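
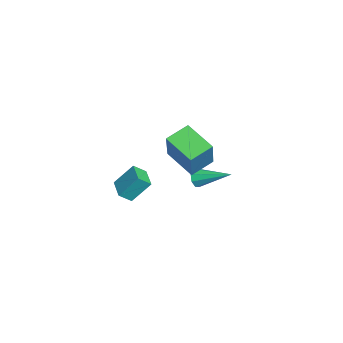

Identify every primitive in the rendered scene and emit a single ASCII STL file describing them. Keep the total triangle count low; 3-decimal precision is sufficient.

solid 
facet normal -0.389 -0.846 -0.364
outer loop
vertex -3.121 1.143 -2.567
vertex -3.36 1.454 -3.034
vertex -2.831 1.167 -2.933
endloop
endfacet
facet normal 0.761 -0.282 0.584
outer loop
vertex -3.121 1.143 -2.567
vertex -2.831 1.167 -2.933
vertex -2.58 3.146 -2.306
endloop
endfacet
facet normal -0.390 -0.846 -0.363
outer loop
vertex -2.831 1.167 -2.933
vertex -3.36 1.454 -3.034
vertex -2.852 1.359 -3.358
endloop
endfacet
facet normal 0.991 -0.096 -0.093
outer loop
vertex -2.831 1.167 -2.933
vertex -2.852 1.359 -3.358
vertex -2.58 3.146 -2.306
endloop
endfacet
facet normal -0.390 -0.846 -0.364
outer loop
vertex -2.852 1.359 -3.358
vertex -3.36 1.454 -3.034
vertex -3.17 1.607 -3.593
endloop
endfacet
facet normal 0.702 0.279 -0.655
outer loop
vertex -2.852 1.359 -3.358
vertex -3.17 1.607 -3.593
vertex -2.58 3.146 -2.306
endloop
endfacet
facet normal -0.391 -0.845 -0.364
outer loop
vertex -3.17 1.607 -3.593
vertex -3.36 1.454 -3.034
vertex -3.6 1.766 -3.501
endloop
endfacet
facet normal 0.065 0.625 -0.778
outer loop
vertex -3.17 1.607 -3.593
vertex -3.6 1.766 -3.501
vertex -2.58 3.146 -2.306
endloop
endfacet
facet normal -0.389 -0.846 -0.365
outer loop
vertex -3.6 1.766 -3.501
vertex -3.36 1.454 -3.034
vertex -3.889 1.741 -3.135
endloop
endfacet
facet normal -0.551 0.740 -0.385
outer loop
vertex -3.6 1.766 -3.501
vertex -3.889 1.741 -3.135
vertex -2.58 3.146 -2.306
endloop
endfacet
facet normal -0.390 -0.846 -0.363
outer loop
vertex -3.889 1.741 -3.135
vertex -3.36 1.454 -3.034
vertex -3.868 1.549 -2.71
endloop
endfacet
facet normal -0.780 0.555 0.289
outer loop
vertex -3.889 1.741 -3.135
vertex -3.868 1.549 -2.71
vertex -2.58 3.146 -2.306
endloop
endfacet
facet normal -0.390 -0.846 -0.364
outer loop
vertex -3.868 1.549 -2.71
vertex -3.36 1.454 -3.034
vertex -3.55 1.301 -2.475
endloop
endfacet
facet normal -0.490 0.180 0.853
outer loop
vertex -3.868 1.549 -2.71
vertex -3.55 1.301 -2.475
vertex -2.58 3.146 -2.306
endloop
endfacet
facet normal -0.390 -0.846 -0.364
outer loop
vertex -3.55 1.301 -2.475
vertex -3.36 1.454 -3.034
vertex -3.121 1.143 -2.567
endloop
endfacet
facet normal 0.148 -0.167 0.975
outer loop
vertex -3.55 1.301 -2.475
vertex -3.121 1.143 -2.567
vertex -2.58 3.146 -2.306
endloop
endfacet
facet normal -0.502 0.063 -0.862
outer loop
vertex 0.14 0.796 2.213
vertex 1.424 1.847 1.542
vertex 0.781 -0.277 1.761
endloop
endfacet
facet normal -0.718 -0.587 0.375
outer loop
vertex 1.816 -0.407 3.538
vertex 0.14 0.796 2.213
vertex 0.781 -0.277 1.761
endloop
endfacet
facet normal -0.502 0.063 -0.863
outer loop
vertex 0.781 -0.277 1.761
vertex 1.424 1.847 1.542
vertex 2.066 0.774 1.09
endloop
endfacet
facet normal 0.483 -0.807 -0.340
outer loop
vertex 2.066 0.774 1.09
vertex 1.816 -0.407 3.538
vertex 0.781 -0.277 1.761
endloop
endfacet
facet normal -0.483 0.807 0.340
outer loop
vertex 0.14 0.796 2.213
vertex 2.459 1.717 3.319
vertex 1.424 1.847 1.542
endloop
endfacet
facet normal -0.718 -0.587 0.375
outer loop
vertex 1.174 0.666 3.99
vertex 0.14 0.796 2.213
vertex 1.816 -0.407 3.538
endloop
endfacet
facet normal -0.483 0.807 0.340
outer loop
vertex 1.174 0.666 3.99
vertex 2.459 1.717 3.319
vertex 0.14 0.796 2.213
endloop
endfacet
facet normal 0.717 0.587 -0.375
outer loop
vertex 1.424 1.847 1.542
vertex 2.459 1.717 3.319
vertex 2.066 0.774 1.09
endloop
endfacet
facet normal 0.483 -0.807 -0.340
outer loop
vertex 3.1 0.644 2.867
vertex 1.816 -0.407 3.538
vertex 2.066 0.774 1.09
endloop
endfacet
facet normal 0.718 0.587 -0.375
outer loop
vertex 2.066 0.774 1.09
vertex 2.459 1.717 3.319
vertex 3.1 0.644 2.867
endloop
endfacet
facet normal 0.502 -0.063 0.862
outer loop
vertex 3.1 0.644 2.867
vertex 1.174 0.666 3.99
vertex 1.816 -0.407 3.538
endloop
endfacet
facet normal 0.502 -0.063 0.862
outer loop
vertex 2.459 1.717 3.319
vertex 1.174 0.666 3.99
vertex 3.1 0.644 2.867
endloop
endfacet
facet normal -0.986 -0.150 0.078
outer loop
vertex -3.769 -2.713 -3.482
vertex -3.827 -1.716 -2.297
vertex -3.914 -2.053 -4.045
endloop
endfacet
facet normal 0.038 -0.644 -0.764
outer loop
vertex -2.673 -1.864 -4.143
vertex -3.769 -2.713 -3.482
vertex -3.914 -2.053 -4.045
endloop
endfacet
facet normal -0.986 -0.150 0.078
outer loop
vertex -3.914 -2.053 -4.045
vertex -3.827 -1.716 -2.297
vertex -3.972 -1.056 -2.86
endloop
endfacet
facet normal -0.165 0.751 -0.640
outer loop
vertex -3.972 -1.056 -2.86
vertex -2.673 -1.864 -4.143
vertex -3.914 -2.053 -4.045
endloop
endfacet
facet normal 0.165 -0.751 0.640
outer loop
vertex -3.769 -2.713 -3.482
vertex -2.586 -1.527 -2.395
vertex -3.827 -1.716 -2.297
endloop
endfacet
facet normal 0.038 -0.644 -0.764
outer loop
vertex -2.528 -2.524 -3.58
vertex -3.769 -2.713 -3.482
vertex -2.673 -1.864 -4.143
endloop
endfacet
facet normal 0.165 -0.751 0.640
outer loop
vertex -2.528 -2.524 -3.58
vertex -2.586 -1.527 -2.395
vertex -3.769 -2.713 -3.482
endloop
endfacet
facet normal -0.038 0.644 0.764
outer loop
vertex -3.827 -1.716 -2.297
vertex -2.586 -1.527 -2.395
vertex -3.972 -1.056 -2.86
endloop
endfacet
facet normal -0.165 0.751 -0.640
outer loop
vertex -2.731 -0.867 -2.958
vertex -2.673 -1.864 -4.143
vertex -3.972 -1.056 -2.86
endloop
endfacet
facet normal -0.038 0.644 0.764
outer loop
vertex -3.972 -1.056 -2.86
vertex -2.586 -1.527 -2.395
vertex -2.731 -0.867 -2.958
endloop
endfacet
facet normal 0.986 0.150 -0.078
outer loop
vertex -2.731 -0.867 -2.958
vertex -2.528 -2.524 -3.58
vertex -2.673 -1.864 -4.143
endloop
endfacet
facet normal 0.986 0.150 -0.078
outer loop
vertex -2.586 -1.527 -2.395
vertex -2.528 -2.524 -3.58
vertex -2.731 -0.867 -2.958
endloop
endfacet

endsolid


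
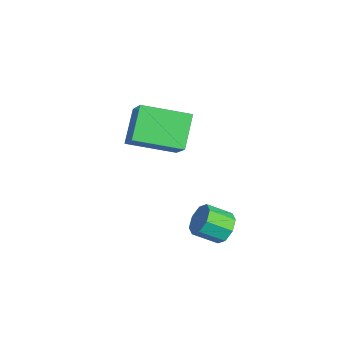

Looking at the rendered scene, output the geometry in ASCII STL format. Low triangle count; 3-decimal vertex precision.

solid 
facet normal 0.236 0.811 -0.536
outer loop
vertex 4.278 -1.329 -3.41
vertex 3.964 -0.954 -2.981
vertex 4.573 -1.171 -3.041
endloop
endfacet
facet normal 0.771 -0.492 -0.405
outer loop
vertex 4.278 -1.329 -3.41
vertex 4.573 -1.171 -3.041
vertex 4.031 -2.18 -2.847
endloop
endfacet
facet normal 0.770 -0.492 -0.406
outer loop
vertex 4.031 -2.18 -2.847
vertex 4.573 -1.171 -3.041
vertex 4.326 -2.022 -2.479
endloop
endfacet
facet normal -0.234 -0.811 0.536
outer loop
vertex 4.031 -2.18 -2.847
vertex 4.326 -2.022 -2.479
vertex 3.716 -1.806 -2.419
endloop
endfacet
facet normal 0.236 0.811 -0.535
outer loop
vertex 4.573 -1.171 -3.041
vertex 3.964 -0.954 -2.981
vertex 4.511 -0.887 -2.638
endloop
endfacet
facet normal 0.964 -0.124 0.236
outer loop
vertex 4.573 -1.171 -3.041
vertex 4.511 -0.887 -2.638
vertex 4.326 -2.022 -2.479
endloop
endfacet
facet normal 0.964 -0.124 0.235
outer loop
vertex 4.326 -2.022 -2.479
vertex 4.511 -0.887 -2.638
vertex 4.264 -1.738 -2.075
endloop
endfacet
facet normal -0.235 -0.812 0.535
outer loop
vertex 4.326 -2.022 -2.479
vertex 4.264 -1.738 -2.075
vertex 3.716 -1.806 -2.419
endloop
endfacet
facet normal 0.237 0.811 -0.536
outer loop
vertex 4.511 -0.887 -2.638
vertex 3.964 -0.954 -2.981
vertex 4.129 -0.642 -2.436
endloop
endfacet
facet normal 0.594 0.317 0.739
outer loop
vertex 4.511 -0.887 -2.638
vertex 4.129 -0.642 -2.436
vertex 4.264 -1.738 -2.075
endloop
endfacet
facet normal 0.593 0.317 0.740
outer loop
vertex 4.264 -1.738 -2.075
vertex 4.129 -0.642 -2.436
vertex 3.881 -1.493 -1.873
endloop
endfacet
facet normal -0.236 -0.811 0.536
outer loop
vertex 4.264 -1.738 -2.075
vertex 3.881 -1.493 -1.873
vertex 3.716 -1.806 -2.419
endloop
endfacet
facet normal 0.235 0.811 -0.536
outer loop
vertex 4.129 -0.642 -2.436
vertex 3.964 -0.954 -2.981
vertex 3.649 -0.58 -2.553
endloop
endfacet
facet normal -0.124 0.572 0.811
outer loop
vertex 4.129 -0.642 -2.436
vertex 3.649 -0.58 -2.553
vertex 3.881 -1.493 -1.873
endloop
endfacet
facet normal -0.124 0.572 0.811
outer loop
vertex 3.881 -1.493 -1.873
vertex 3.649 -0.58 -2.553
vertex 3.402 -1.431 -1.99
endloop
endfacet
facet normal -0.236 -0.811 0.536
outer loop
vertex 3.881 -1.493 -1.873
vertex 3.402 -1.431 -1.99
vertex 3.716 -1.806 -2.419
endloop
endfacet
facet normal 0.234 0.811 -0.536
outer loop
vertex 3.649 -0.58 -2.553
vertex 3.964 -0.954 -2.981
vertex 3.354 -0.738 -2.921
endloop
endfacet
facet normal -0.770 0.492 0.406
outer loop
vertex 3.649 -0.58 -2.553
vertex 3.354 -0.738 -2.921
vertex 3.402 -1.431 -1.99
endloop
endfacet
facet normal -0.771 0.492 0.406
outer loop
vertex 3.402 -1.431 -1.99
vertex 3.354 -0.738 -2.921
vertex 3.107 -1.589 -2.359
endloop
endfacet
facet normal -0.236 -0.811 0.536
outer loop
vertex 3.402 -1.431 -1.99
vertex 3.107 -1.589 -2.359
vertex 3.716 -1.806 -2.419
endloop
endfacet
facet normal 0.235 0.812 -0.535
outer loop
vertex 3.354 -0.738 -2.921
vertex 3.964 -0.954 -2.981
vertex 3.416 -1.022 -3.325
endloop
endfacet
facet normal -0.964 0.124 -0.235
outer loop
vertex 3.354 -0.738 -2.921
vertex 3.416 -1.022 -3.325
vertex 3.107 -1.589 -2.359
endloop
endfacet
facet normal -0.964 0.124 -0.236
outer loop
vertex 3.107 -1.589 -2.359
vertex 3.416 -1.022 -3.325
vertex 3.169 -1.873 -2.762
endloop
endfacet
facet normal -0.236 -0.811 0.535
outer loop
vertex 3.107 -1.589 -2.359
vertex 3.169 -1.873 -2.762
vertex 3.716 -1.806 -2.419
endloop
endfacet
facet normal 0.236 0.811 -0.536
outer loop
vertex 3.416 -1.022 -3.325
vertex 3.964 -0.954 -2.981
vertex 3.799 -1.267 -3.527
endloop
endfacet
facet normal -0.593 -0.317 -0.740
outer loop
vertex 3.416 -1.022 -3.325
vertex 3.799 -1.267 -3.527
vertex 3.169 -1.873 -2.762
endloop
endfacet
facet normal -0.594 -0.316 -0.740
outer loop
vertex 3.169 -1.873 -2.762
vertex 3.799 -1.267 -3.527
vertex 3.551 -2.118 -2.964
endloop
endfacet
facet normal -0.237 -0.811 0.536
outer loop
vertex 3.169 -1.873 -2.762
vertex 3.551 -2.118 -2.964
vertex 3.716 -1.806 -2.419
endloop
endfacet
facet normal 0.236 0.811 -0.536
outer loop
vertex 3.799 -1.267 -3.527
vertex 3.964 -0.954 -2.981
vertex 4.278 -1.329 -3.41
endloop
endfacet
facet normal 0.124 -0.572 -0.811
outer loop
vertex 3.799 -1.267 -3.527
vertex 4.278 -1.329 -3.41
vertex 3.551 -2.118 -2.964
endloop
endfacet
facet normal 0.124 -0.572 -0.811
outer loop
vertex 3.551 -2.118 -2.964
vertex 4.278 -1.329 -3.41
vertex 4.031 -2.18 -2.847
endloop
endfacet
facet normal -0.235 -0.811 0.536
outer loop
vertex 3.551 -2.118 -2.964
vertex 4.031 -2.18 -2.847
vertex 3.716 -1.806 -2.419
endloop
endfacet
facet normal -0.636 0.418 0.648
outer loop
vertex -0.023 -2.666 0.932
vertex 0.62 -0.953 0.458
vertex -1.235 -2.559 -0.326
endloop
endfacet
facet normal -0.340 -0.906 0.251
outer loop
vertex -0.28 -3.187 -1.298
vertex -0.023 -2.666 0.932
vertex -1.235 -2.559 -0.326
endloop
endfacet
facet normal -0.636 0.419 0.648
outer loop
vertex -1.235 -2.559 -0.326
vertex 0.62 -0.953 0.458
vertex -0.591 -0.846 -0.8
endloop
endfacet
facet normal -0.692 0.061 -0.719
outer loop
vertex -0.591 -0.846 -0.8
vertex -0.28 -3.187 -1.298
vertex -1.235 -2.559 -0.326
endloop
endfacet
facet normal 0.692 -0.061 0.719
outer loop
vertex -0.023 -2.666 0.932
vertex 1.575 -1.581 -0.514
vertex 0.62 -0.953 0.458
endloop
endfacet
facet normal -0.341 -0.906 0.251
outer loop
vertex 0.931 -3.294 -0.04
vertex -0.023 -2.666 0.932
vertex -0.28 -3.187 -1.298
endloop
endfacet
facet normal 0.692 -0.061 0.719
outer loop
vertex 0.931 -3.294 -0.04
vertex 1.575 -1.581 -0.514
vertex -0.023 -2.666 0.932
endloop
endfacet
facet normal 0.341 0.906 -0.251
outer loop
vertex 0.62 -0.953 0.458
vertex 1.575 -1.581 -0.514
vertex -0.591 -0.846 -0.8
endloop
endfacet
facet normal -0.692 0.061 -0.719
outer loop
vertex 0.363 -1.474 -1.772
vertex -0.28 -3.187 -1.298
vertex -0.591 -0.846 -0.8
endloop
endfacet
facet normal 0.341 0.906 -0.251
outer loop
vertex -0.591 -0.846 -0.8
vertex 1.575 -1.581 -0.514
vertex 0.363 -1.474 -1.772
endloop
endfacet
facet normal 0.636 -0.418 -0.648
outer loop
vertex 0.363 -1.474 -1.772
vertex 0.931 -3.294 -0.04
vertex -0.28 -3.187 -1.298
endloop
endfacet
facet normal 0.636 -0.419 -0.648
outer loop
vertex 1.575 -1.581 -0.514
vertex 0.931 -3.294 -0.04
vertex 0.363 -1.474 -1.772
endloop
endfacet

endsolid


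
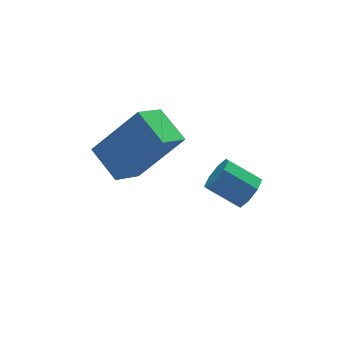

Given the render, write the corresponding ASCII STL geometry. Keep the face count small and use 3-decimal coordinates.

solid 
facet normal 0.656 -0.556 -0.510
outer loop
vertex 4.051 -1.236 0.758
vertex 3.597 -1.598 0.569
vertex 3.862 -1.091 0.357
endloop
endfacet
facet normal 0.636 0.771 -0.021
outer loop
vertex 4.051 -1.236 0.758
vertex 3.862 -1.091 0.357
vertex 3.276 -0.581 1.361
endloop
endfacet
facet normal 0.637 0.771 -0.020
outer loop
vertex 3.276 -0.581 1.361
vertex 3.862 -1.091 0.357
vertex 3.087 -0.435 0.959
endloop
endfacet
facet normal -0.657 0.555 0.510
outer loop
vertex 3.276 -0.581 1.361
vertex 3.087 -0.435 0.959
vertex 2.823 -0.942 1.171
endloop
endfacet
facet normal 0.655 -0.556 -0.511
outer loop
vertex 3.862 -1.091 0.357
vertex 3.597 -1.598 0.569
vertex 3.518 -1.242 0.08
endloop
endfacet
facet normal 0.165 0.765 -0.622
outer loop
vertex 3.862 -1.091 0.357
vertex 3.518 -1.242 0.08
vertex 3.087 -0.435 0.959
endloop
endfacet
facet normal 0.165 0.766 -0.622
outer loop
vertex 3.087 -0.435 0.959
vertex 3.518 -1.242 0.08
vertex 2.744 -0.586 0.682
endloop
endfacet
facet normal -0.657 0.555 0.510
outer loop
vertex 3.087 -0.435 0.959
vertex 2.744 -0.586 0.682
vertex 2.823 -0.942 1.171
endloop
endfacet
facet normal 0.657 -0.555 -0.510
outer loop
vertex 3.518 -1.242 0.08
vertex 3.597 -1.598 0.569
vertex 3.221 -1.602 0.089
endloop
endfacet
facet normal -0.404 0.312 -0.860
outer loop
vertex 3.518 -1.242 0.08
vertex 3.221 -1.602 0.089
vertex 2.744 -0.586 0.682
endloop
endfacet
facet normal -0.403 0.312 -0.860
outer loop
vertex 2.744 -0.586 0.682
vertex 3.221 -1.602 0.089
vertex 2.446 -0.946 0.691
endloop
endfacet
facet normal -0.656 0.556 0.511
outer loop
vertex 2.744 -0.586 0.682
vertex 2.446 -0.946 0.691
vertex 2.823 -0.942 1.171
endloop
endfacet
facet normal 0.657 -0.556 -0.510
outer loop
vertex 3.221 -1.602 0.089
vertex 3.597 -1.598 0.569
vertex 3.144 -1.959 0.379
endloop
endfacet
facet normal -0.736 -0.324 -0.594
outer loop
vertex 3.221 -1.602 0.089
vertex 3.144 -1.959 0.379
vertex 2.446 -0.946 0.691
endloop
endfacet
facet normal -0.736 -0.324 -0.594
outer loop
vertex 2.446 -0.946 0.691
vertex 3.144 -1.959 0.379
vertex 2.369 -1.304 0.982
endloop
endfacet
facet normal -0.656 0.556 0.511
outer loop
vertex 2.446 -0.946 0.691
vertex 2.369 -1.304 0.982
vertex 2.823 -0.942 1.171
endloop
endfacet
facet normal 0.657 -0.555 -0.510
outer loop
vertex 3.144 -1.959 0.379
vertex 3.597 -1.598 0.569
vertex 3.333 -2.105 0.781
endloop
endfacet
facet normal -0.637 -0.771 0.019
outer loop
vertex 3.144 -1.959 0.379
vertex 3.333 -2.105 0.781
vertex 2.369 -1.304 0.982
endloop
endfacet
facet normal -0.636 -0.771 0.021
outer loop
vertex 2.369 -1.304 0.982
vertex 3.333 -2.105 0.781
vertex 2.558 -1.449 1.383
endloop
endfacet
facet normal -0.656 0.556 0.510
outer loop
vertex 2.369 -1.304 0.982
vertex 2.558 -1.449 1.383
vertex 2.823 -0.942 1.171
endloop
endfacet
facet normal 0.657 -0.555 -0.510
outer loop
vertex 3.333 -2.105 0.781
vertex 3.597 -1.598 0.569
vertex 3.676 -1.954 1.058
endloop
endfacet
facet normal -0.165 -0.766 0.622
outer loop
vertex 3.333 -2.105 0.781
vertex 3.676 -1.954 1.058
vertex 2.558 -1.449 1.383
endloop
endfacet
facet normal -0.165 -0.765 0.622
outer loop
vertex 2.558 -1.449 1.383
vertex 3.676 -1.954 1.058
vertex 2.902 -1.298 1.66
endloop
endfacet
facet normal -0.655 0.556 0.511
outer loop
vertex 2.558 -1.449 1.383
vertex 2.902 -1.298 1.66
vertex 2.823 -0.942 1.171
endloop
endfacet
facet normal 0.656 -0.556 -0.511
outer loop
vertex 3.676 -1.954 1.058
vertex 3.597 -1.598 0.569
vertex 3.974 -1.594 1.049
endloop
endfacet
facet normal 0.404 -0.313 0.860
outer loop
vertex 3.676 -1.954 1.058
vertex 3.974 -1.594 1.049
vertex 2.902 -1.298 1.66
endloop
endfacet
facet normal 0.404 -0.312 0.860
outer loop
vertex 2.902 -1.298 1.66
vertex 3.974 -1.594 1.049
vertex 3.199 -0.938 1.651
endloop
endfacet
facet normal -0.657 0.555 0.510
outer loop
vertex 2.902 -1.298 1.66
vertex 3.199 -0.938 1.651
vertex 2.823 -0.942 1.171
endloop
endfacet
facet normal 0.656 -0.556 -0.511
outer loop
vertex 3.974 -1.594 1.049
vertex 3.597 -1.598 0.569
vertex 4.051 -1.236 0.758
endloop
endfacet
facet normal 0.736 0.325 0.594
outer loop
vertex 3.974 -1.594 1.049
vertex 4.051 -1.236 0.758
vertex 3.199 -0.938 1.651
endloop
endfacet
facet normal 0.736 0.324 0.594
outer loop
vertex 3.199 -0.938 1.651
vertex 4.051 -1.236 0.758
vertex 3.276 -0.581 1.361
endloop
endfacet
facet normal -0.657 0.556 0.510
outer loop
vertex 3.199 -0.938 1.651
vertex 3.276 -0.581 1.361
vertex 2.823 -0.942 1.171
endloop
endfacet
facet normal -0.730 -0.419 0.541
outer loop
vertex 1.844 0.772 1.426
vertex 1.529 1.973 1.931
vertex 0.457 1.091 -0.199
endloop
endfacet
facet normal 0.235 -0.896 -0.377
outer loop
vertex 1.391 1.627 -0.891
vertex 1.844 0.772 1.426
vertex 0.457 1.091 -0.199
endloop
endfacet
facet normal -0.730 -0.419 0.541
outer loop
vertex 0.457 1.091 -0.199
vertex 1.529 1.973 1.931
vertex 0.142 2.292 0.306
endloop
endfacet
facet normal -0.642 0.148 -0.752
outer loop
vertex 0.142 2.292 0.306
vertex 1.391 1.627 -0.891
vertex 0.457 1.091 -0.199
endloop
endfacet
facet normal 0.642 -0.148 0.752
outer loop
vertex 1.844 0.772 1.426
vertex 2.463 2.509 1.239
vertex 1.529 1.973 1.931
endloop
endfacet
facet normal 0.235 -0.896 -0.377
outer loop
vertex 2.778 1.308 0.734
vertex 1.844 0.772 1.426
vertex 1.391 1.627 -0.891
endloop
endfacet
facet normal 0.642 -0.148 0.752
outer loop
vertex 2.778 1.308 0.734
vertex 2.463 2.509 1.239
vertex 1.844 0.772 1.426
endloop
endfacet
facet normal -0.235 0.896 0.377
outer loop
vertex 1.529 1.973 1.931
vertex 2.463 2.509 1.239
vertex 0.142 2.292 0.306
endloop
endfacet
facet normal -0.642 0.148 -0.752
outer loop
vertex 1.076 2.828 -0.386
vertex 1.391 1.627 -0.891
vertex 0.142 2.292 0.306
endloop
endfacet
facet normal -0.235 0.896 0.377
outer loop
vertex 0.142 2.292 0.306
vertex 2.463 2.509 1.239
vertex 1.076 2.828 -0.386
endloop
endfacet
facet normal 0.730 0.419 -0.541
outer loop
vertex 1.076 2.828 -0.386
vertex 2.778 1.308 0.734
vertex 1.391 1.627 -0.891
endloop
endfacet
facet normal 0.730 0.419 -0.541
outer loop
vertex 2.463 2.509 1.239
vertex 2.778 1.308 0.734
vertex 1.076 2.828 -0.386
endloop
endfacet

endsolid


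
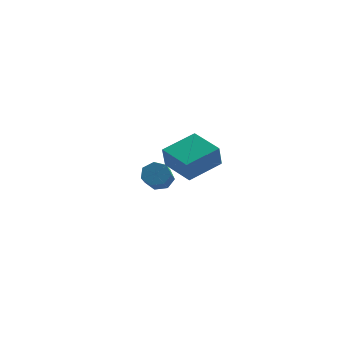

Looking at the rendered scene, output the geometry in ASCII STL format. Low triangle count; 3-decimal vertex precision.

solid 
facet normal -0.249 0.813 -0.526
outer loop
vertex -1.428 2.882 0.64
vertex -1.706 2.561 0.275
vertex -1.896 2.804 0.741
endloop
endfacet
facet normal 0.085 0.558 0.825
outer loop
vertex -1.428 2.882 0.64
vertex -1.896 2.804 0.741
vertex -1.176 2.06 1.17
endloop
endfacet
facet normal 0.087 0.560 0.824
outer loop
vertex -1.176 2.06 1.17
vertex -1.896 2.804 0.741
vertex -1.645 1.983 1.272
endloop
endfacet
facet normal 0.248 -0.813 0.526
outer loop
vertex -1.176 2.06 1.17
vertex -1.645 1.983 1.272
vertex -1.454 1.739 0.805
endloop
endfacet
facet normal -0.249 0.813 -0.526
outer loop
vertex -1.896 2.804 0.741
vertex -1.706 2.561 0.275
vertex -2.222 2.543 0.492
endloop
endfacet
facet normal -0.699 0.225 0.679
outer loop
vertex -1.896 2.804 0.741
vertex -2.222 2.543 0.492
vertex -1.645 1.983 1.272
endloop
endfacet
facet normal -0.700 0.224 0.678
outer loop
vertex -1.645 1.983 1.272
vertex -2.222 2.543 0.492
vertex -1.97 1.722 1.023
endloop
endfacet
facet normal 0.249 -0.813 0.527
outer loop
vertex -1.645 1.983 1.272
vertex -1.97 1.722 1.023
vertex -1.454 1.739 0.805
endloop
endfacet
facet normal -0.249 0.814 -0.525
outer loop
vertex -2.222 2.543 0.492
vertex -1.706 2.561 0.275
vertex -2.158 2.296 0.079
endloop
endfacet
facet normal -0.959 -0.282 0.020
outer loop
vertex -2.222 2.543 0.492
vertex -2.158 2.296 0.079
vertex -1.97 1.722 1.023
endloop
endfacet
facet normal -0.960 -0.279 0.021
outer loop
vertex -1.97 1.722 1.023
vertex -2.158 2.296 0.079
vertex -1.907 1.474 0.609
endloop
endfacet
facet normal 0.249 -0.814 0.525
outer loop
vertex -1.97 1.722 1.023
vertex -1.907 1.474 0.609
vertex -1.454 1.739 0.805
endloop
endfacet
facet normal -0.249 0.814 -0.525
outer loop
vertex -2.158 2.296 0.079
vertex -1.706 2.561 0.275
vertex -1.754 2.248 -0.187
endloop
endfacet
facet normal -0.497 -0.572 -0.652
outer loop
vertex -2.158 2.296 0.079
vertex -1.754 2.248 -0.187
vertex -1.907 1.474 0.609
endloop
endfacet
facet normal -0.496 -0.573 -0.652
outer loop
vertex -1.907 1.474 0.609
vertex -1.754 2.248 -0.187
vertex -1.503 1.426 0.344
endloop
endfacet
facet normal 0.248 -0.813 0.526
outer loop
vertex -1.907 1.474 0.609
vertex -1.503 1.426 0.344
vertex -1.454 1.739 0.805
endloop
endfacet
facet normal -0.250 0.814 -0.525
outer loop
vertex -1.754 2.248 -0.187
vertex -1.706 2.561 0.275
vertex -1.314 2.436 -0.105
endloop
endfacet
facet normal 0.341 -0.434 -0.834
outer loop
vertex -1.754 2.248 -0.187
vertex -1.314 2.436 -0.105
vertex -1.503 1.426 0.344
endloop
endfacet
facet normal 0.340 -0.434 -0.834
outer loop
vertex -1.503 1.426 0.344
vertex -1.314 2.436 -0.105
vertex -1.062 1.614 0.426
endloop
endfacet
facet normal 0.249 -0.813 0.526
outer loop
vertex -1.503 1.426 0.344
vertex -1.062 1.614 0.426
vertex -1.454 1.739 0.805
endloop
endfacet
facet normal -0.249 0.814 -0.525
outer loop
vertex -1.314 2.436 -0.105
vertex -1.706 2.561 0.275
vertex -1.168 2.718 0.263
endloop
endfacet
facet normal 0.921 0.031 -0.389
outer loop
vertex -1.314 2.436 -0.105
vertex -1.168 2.718 0.263
vertex -1.062 1.614 0.426
endloop
endfacet
facet normal 0.922 0.031 -0.387
outer loop
vertex -1.062 1.614 0.426
vertex -1.168 2.718 0.263
vertex -0.917 1.896 0.794
endloop
endfacet
facet normal 0.249 -0.814 0.526
outer loop
vertex -1.062 1.614 0.426
vertex -0.917 1.896 0.794
vertex -1.454 1.739 0.805
endloop
endfacet
facet normal -0.249 0.813 -0.526
outer loop
vertex -1.168 2.718 0.263
vertex -1.706 2.561 0.275
vertex -1.428 2.882 0.64
endloop
endfacet
facet normal 0.808 0.473 0.351
outer loop
vertex -1.168 2.718 0.263
vertex -1.428 2.882 0.64
vertex -0.917 1.896 0.794
endloop
endfacet
facet normal 0.808 0.474 0.350
outer loop
vertex -0.917 1.896 0.794
vertex -1.428 2.882 0.64
vertex -1.176 2.06 1.17
endloop
endfacet
facet normal 0.249 -0.813 0.526
outer loop
vertex -0.917 1.896 0.794
vertex -1.176 2.06 1.17
vertex -1.454 1.739 0.805
endloop
endfacet
facet normal -0.477 -0.804 -0.356
outer loop
vertex 1.847 -2.839 3.201
vertex 0.747 -2.35 3.572
vertex 1.755 -2.419 2.376
endloop
endfacet
facet normal 0.873 -0.388 -0.295
outer loop
vertex 2.413 -1.31 2.868
vertex 1.847 -2.839 3.201
vertex 1.755 -2.419 2.376
endloop
endfacet
facet normal -0.478 -0.803 -0.356
outer loop
vertex 1.755 -2.419 2.376
vertex 0.747 -2.35 3.572
vertex 0.655 -1.93 2.748
endloop
endfacet
facet normal -0.099 0.452 -0.887
outer loop
vertex 0.655 -1.93 2.748
vertex 2.413 -1.31 2.868
vertex 1.755 -2.419 2.376
endloop
endfacet
facet normal 0.098 -0.452 0.887
outer loop
vertex 1.847 -2.839 3.201
vertex 1.405 -1.241 4.064
vertex 0.747 -2.35 3.572
endloop
endfacet
facet normal 0.873 -0.388 -0.295
outer loop
vertex 2.505 -1.73 3.692
vertex 1.847 -2.839 3.201
vertex 2.413 -1.31 2.868
endloop
endfacet
facet normal 0.099 -0.451 0.887
outer loop
vertex 2.505 -1.73 3.692
vertex 1.405 -1.241 4.064
vertex 1.847 -2.839 3.201
endloop
endfacet
facet normal -0.873 0.387 0.295
outer loop
vertex 0.747 -2.35 3.572
vertex 1.405 -1.241 4.064
vertex 0.655 -1.93 2.748
endloop
endfacet
facet normal -0.099 0.451 -0.887
outer loop
vertex 1.313 -0.821 3.239
vertex 2.413 -1.31 2.868
vertex 0.655 -1.93 2.748
endloop
endfacet
facet normal -0.873 0.388 0.295
outer loop
vertex 0.655 -1.93 2.748
vertex 1.405 -1.241 4.064
vertex 1.313 -0.821 3.239
endloop
endfacet
facet normal 0.477 0.803 0.356
outer loop
vertex 1.313 -0.821 3.239
vertex 2.505 -1.73 3.692
vertex 2.413 -1.31 2.868
endloop
endfacet
facet normal 0.477 0.803 0.356
outer loop
vertex 1.405 -1.241 4.064
vertex 2.505 -1.73 3.692
vertex 1.313 -0.821 3.239
endloop
endfacet

endsolid


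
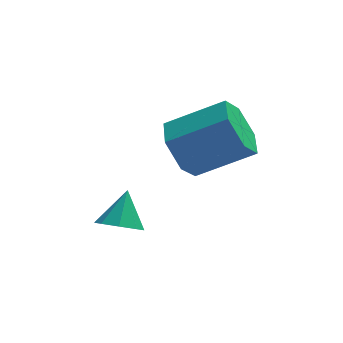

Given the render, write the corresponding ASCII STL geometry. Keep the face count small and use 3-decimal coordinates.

solid 
facet normal -0.874 0.050 -0.484
outer loop
vertex 0.557 3.994 -3.138
vertex 0.088 3.422 -2.351
vertex 0.117 4.5 -2.292
endloop
endfacet
facet normal 0.266 0.882 -0.389
outer loop
vertex 0.557 3.994 -3.138
vertex 0.117 4.5 -2.292
vertex 2.4 3.89 -2.117
endloop
endfacet
facet normal 0.266 0.882 -0.389
outer loop
vertex 2.4 3.89 -2.117
vertex 0.117 4.5 -2.292
vertex 1.96 4.396 -1.27
endloop
endfacet
facet normal 0.874 -0.049 0.483
outer loop
vertex 2.4 3.89 -2.117
vertex 1.96 4.396 -1.27
vertex 1.932 3.318 -1.329
endloop
endfacet
facet normal -0.873 0.050 -0.484
outer loop
vertex 0.117 4.5 -2.292
vertex 0.088 3.422 -2.351
vertex -0.352 3.929 -1.505
endloop
endfacet
facet normal -0.220 0.847 0.483
outer loop
vertex 0.117 4.5 -2.292
vertex -0.352 3.929 -1.505
vertex 1.96 4.396 -1.27
endloop
endfacet
facet normal -0.220 0.847 0.484
outer loop
vertex 1.96 4.396 -1.27
vertex -0.352 3.929 -1.505
vertex 1.491 3.824 -0.483
endloop
endfacet
facet normal 0.873 -0.049 0.485
outer loop
vertex 1.96 4.396 -1.27
vertex 1.491 3.824 -0.483
vertex 1.932 3.318 -1.329
endloop
endfacet
facet normal -0.874 0.049 -0.484
outer loop
vertex -0.352 3.929 -1.505
vertex 0.088 3.422 -2.351
vertex -0.38 2.85 -1.563
endloop
endfacet
facet normal -0.486 -0.034 0.873
outer loop
vertex -0.352 3.929 -1.505
vertex -0.38 2.85 -1.563
vertex 1.491 3.824 -0.483
endloop
endfacet
facet normal -0.486 -0.035 0.873
outer loop
vertex 1.491 3.824 -0.483
vertex -0.38 2.85 -1.563
vertex 1.463 2.746 -0.542
endloop
endfacet
facet normal 0.873 -0.049 0.485
outer loop
vertex 1.491 3.824 -0.483
vertex 1.463 2.746 -0.542
vertex 1.932 3.318 -1.329
endloop
endfacet
facet normal -0.874 0.049 -0.483
outer loop
vertex -0.38 2.85 -1.563
vertex 0.088 3.422 -2.351
vertex 0.06 2.344 -2.41
endloop
endfacet
facet normal -0.265 -0.882 0.389
outer loop
vertex -0.38 2.85 -1.563
vertex 0.06 2.344 -2.41
vertex 1.463 2.746 -0.542
endloop
endfacet
facet normal -0.266 -0.882 0.389
outer loop
vertex 1.463 2.746 -0.542
vertex 0.06 2.344 -2.41
vertex 1.903 2.24 -1.388
endloop
endfacet
facet normal 0.874 -0.050 0.484
outer loop
vertex 1.463 2.746 -0.542
vertex 1.903 2.24 -1.388
vertex 1.932 3.318 -1.329
endloop
endfacet
facet normal -0.873 0.049 -0.485
outer loop
vertex 0.06 2.344 -2.41
vertex 0.088 3.422 -2.351
vertex 0.529 2.916 -3.197
endloop
endfacet
facet normal 0.221 -0.847 -0.484
outer loop
vertex 0.06 2.344 -2.41
vertex 0.529 2.916 -3.197
vertex 1.903 2.24 -1.388
endloop
endfacet
facet normal 0.220 -0.847 -0.484
outer loop
vertex 1.903 2.24 -1.388
vertex 0.529 2.916 -3.197
vertex 2.372 2.811 -2.175
endloop
endfacet
facet normal 0.873 -0.050 0.484
outer loop
vertex 1.903 2.24 -1.388
vertex 2.372 2.811 -2.175
vertex 1.932 3.318 -1.329
endloop
endfacet
facet normal -0.873 0.049 -0.485
outer loop
vertex 0.529 2.916 -3.197
vertex 0.088 3.422 -2.351
vertex 0.557 3.994 -3.138
endloop
endfacet
facet normal 0.486 0.035 -0.873
outer loop
vertex 0.529 2.916 -3.197
vertex 0.557 3.994 -3.138
vertex 2.372 2.811 -2.175
endloop
endfacet
facet normal 0.486 0.034 -0.873
outer loop
vertex 2.372 2.811 -2.175
vertex 0.557 3.994 -3.138
vertex 2.4 3.89 -2.117
endloop
endfacet
facet normal 0.874 -0.049 0.484
outer loop
vertex 2.372 2.811 -2.175
vertex 2.4 3.89 -2.117
vertex 1.932 3.318 -1.329
endloop
endfacet
facet normal -0.224 -0.618 -0.754
outer loop
vertex -1.347 0.547 -3.613
vertex -1.835 1.039 -3.871
vertex -1.115 0.911 -3.98
endloop
endfacet
facet normal 0.887 -0.114 0.447
outer loop
vertex -1.347 0.547 -3.613
vertex -1.115 0.911 -3.98
vertex -1.545 1.841 -2.889
endloop
endfacet
facet normal -0.224 -0.615 -0.756
outer loop
vertex -1.115 0.911 -3.98
vertex -1.835 1.039 -3.871
vertex -1.305 1.351 -4.282
endloop
endfacet
facet normal 0.914 0.405 0.015
outer loop
vertex -1.115 0.911 -3.98
vertex -1.305 1.351 -4.282
vertex -1.545 1.841 -2.889
endloop
endfacet
facet normal -0.223 -0.616 -0.755
outer loop
vertex -1.305 1.351 -4.282
vertex -1.835 1.039 -3.871
vertex -1.806 1.608 -4.344
endloop
endfacet
facet normal 0.467 0.856 -0.221
outer loop
vertex -1.305 1.351 -4.282
vertex -1.806 1.608 -4.344
vertex -1.545 1.841 -2.889
endloop
endfacet
facet normal -0.224 -0.616 -0.755
outer loop
vertex -1.806 1.608 -4.344
vertex -1.835 1.039 -3.871
vertex -2.324 1.532 -4.128
endloop
endfacet
facet normal -0.193 0.974 -0.121
outer loop
vertex -1.806 1.608 -4.344
vertex -2.324 1.532 -4.128
vertex -1.545 1.841 -2.889
endloop
endfacet
facet normal -0.224 -0.616 -0.756
outer loop
vertex -2.324 1.532 -4.128
vertex -1.835 1.039 -3.871
vertex -2.556 1.167 -3.762
endloop
endfacet
facet normal -0.679 0.688 0.256
outer loop
vertex -2.324 1.532 -4.128
vertex -2.556 1.167 -3.762
vertex -1.545 1.841 -2.889
endloop
endfacet
facet normal -0.224 -0.617 -0.754
outer loop
vertex -2.556 1.167 -3.762
vertex -1.835 1.039 -3.871
vertex -2.366 0.728 -3.459
endloop
endfacet
facet normal -0.706 0.169 0.688
outer loop
vertex -2.556 1.167 -3.762
vertex -2.366 0.728 -3.459
vertex -1.545 1.841 -2.889
endloop
endfacet
facet normal -0.224 -0.617 -0.755
outer loop
vertex -2.366 0.728 -3.459
vertex -1.835 1.039 -3.871
vertex -1.865 0.471 -3.398
endloop
endfacet
facet normal -0.258 -0.283 0.924
outer loop
vertex -2.366 0.728 -3.459
vertex -1.865 0.471 -3.398
vertex -1.545 1.841 -2.889
endloop
endfacet
facet normal -0.223 -0.617 -0.755
outer loop
vertex -1.865 0.471 -3.398
vertex -1.835 1.039 -3.871
vertex -1.347 0.547 -3.613
endloop
endfacet
facet normal 0.401 -0.400 0.824
outer loop
vertex -1.865 0.471 -3.398
vertex -1.347 0.547 -3.613
vertex -1.545 1.841 -2.889
endloop
endfacet

endsolid


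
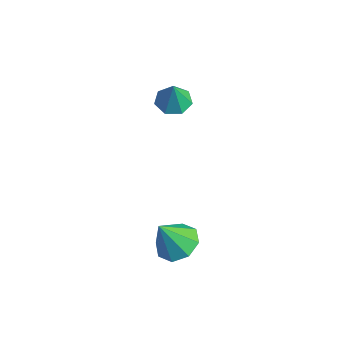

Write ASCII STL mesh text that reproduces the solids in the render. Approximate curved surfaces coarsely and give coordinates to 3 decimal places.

solid 
facet normal 0.119 0.451 -0.884
outer loop
vertex 4.301 1.141 -1.977
vertex 3.312 1.266 -2.046
vertex 4.068 1.802 -1.671
endloop
endfacet
facet normal 0.775 -0.019 0.632
outer loop
vertex 4.301 1.141 -1.977
vertex 4.068 1.802 -1.671
vertex 3.108 0.494 -0.534
endloop
endfacet
facet normal 0.119 0.451 -0.884
outer loop
vertex 4.068 1.802 -1.671
vertex 3.312 1.266 -2.046
vertex 3.391 2.149 -1.585
endloop
endfacet
facet normal 0.341 0.462 0.819
outer loop
vertex 4.068 1.802 -1.671
vertex 3.391 2.149 -1.585
vertex 3.108 0.494 -0.534
endloop
endfacet
facet normal 0.119 0.451 -0.884
outer loop
vertex 3.391 2.149 -1.585
vertex 3.312 1.266 -2.046
vertex 2.668 1.979 -1.769
endloop
endfacet
facet normal -0.325 0.546 0.772
outer loop
vertex 3.391 2.149 -1.585
vertex 2.668 1.979 -1.769
vertex 3.108 0.494 -0.534
endloop
endfacet
facet normal 0.119 0.451 -0.885
outer loop
vertex 2.668 1.979 -1.769
vertex 3.312 1.266 -2.046
vertex 2.322 1.391 -2.115
endloop
endfacet
facet normal -0.834 0.185 0.520
outer loop
vertex 2.668 1.979 -1.769
vertex 2.322 1.391 -2.115
vertex 3.108 0.494 -0.534
endloop
endfacet
facet normal 0.119 0.451 -0.884
outer loop
vertex 2.322 1.391 -2.115
vertex 3.312 1.266 -2.046
vertex 2.555 0.73 -2.421
endloop
endfacet
facet normal -0.888 -0.410 0.209
outer loop
vertex 2.322 1.391 -2.115
vertex 2.555 0.73 -2.421
vertex 3.108 0.494 -0.534
endloop
endfacet
facet normal 0.118 0.451 -0.884
outer loop
vertex 2.555 0.73 -2.421
vertex 3.312 1.266 -2.046
vertex 3.232 0.382 -2.508
endloop
endfacet
facet normal -0.455 -0.890 0.022
outer loop
vertex 2.555 0.73 -2.421
vertex 3.232 0.382 -2.508
vertex 3.108 0.494 -0.534
endloop
endfacet
facet normal 0.119 0.451 -0.884
outer loop
vertex 3.232 0.382 -2.508
vertex 3.312 1.266 -2.046
vertex 3.955 0.552 -2.324
endloop
endfacet
facet normal 0.212 -0.975 0.069
outer loop
vertex 3.232 0.382 -2.508
vertex 3.955 0.552 -2.324
vertex 3.108 0.494 -0.534
endloop
endfacet
facet normal 0.119 0.451 -0.884
outer loop
vertex 3.955 0.552 -2.324
vertex 3.312 1.266 -2.046
vertex 4.301 1.141 -1.977
endloop
endfacet
facet normal 0.721 -0.613 0.322
outer loop
vertex 3.955 0.552 -2.324
vertex 4.301 1.141 -1.977
vertex 3.108 0.494 -0.534
endloop
endfacet
facet normal -0.230 0.159 -0.960
outer loop
vertex 0.095 4.289 2.982
vertex -0.495 3.737 3.032
vertex -0.535 4.533 3.173
endloop
endfacet
facet normal 0.441 0.738 0.511
outer loop
vertex 0.095 4.289 2.982
vertex -0.535 4.533 3.173
vertex -0.185 3.523 4.328
endloop
endfacet
facet normal -0.229 0.159 -0.960
outer loop
vertex -0.535 4.533 3.173
vertex -0.495 3.737 3.032
vertex -1.136 4.178 3.258
endloop
endfacet
facet normal -0.300 0.671 0.678
outer loop
vertex -0.535 4.533 3.173
vertex -1.136 4.178 3.258
vertex -0.185 3.523 4.328
endloop
endfacet
facet normal -0.230 0.158 -0.960
outer loop
vertex -1.136 4.178 3.258
vertex -0.495 3.737 3.032
vertex -1.254 3.49 3.173
endloop
endfacet
facet normal -0.734 0.042 0.678
outer loop
vertex -1.136 4.178 3.258
vertex -1.254 3.49 3.173
vertex -0.185 3.523 4.328
endloop
endfacet
facet normal -0.230 0.159 -0.960
outer loop
vertex -1.254 3.49 3.173
vertex -0.495 3.737 3.032
vertex -0.8 2.988 2.981
endloop
endfacet
facet normal -0.531 -0.676 0.511
outer loop
vertex -1.254 3.49 3.173
vertex -0.8 2.988 2.981
vertex -0.185 3.523 4.328
endloop
endfacet
facet normal -0.230 0.159 -0.960
outer loop
vertex -0.8 2.988 2.981
vertex -0.495 3.737 3.032
vertex -0.117 3.05 2.828
endloop
endfacet
facet normal 0.153 -0.940 0.303
outer loop
vertex -0.8 2.988 2.981
vertex -0.117 3.05 2.828
vertex -0.185 3.523 4.328
endloop
endfacet
facet normal -0.230 0.158 -0.960
outer loop
vertex -0.117 3.05 2.828
vertex -0.495 3.737 3.032
vertex 0.281 3.629 2.828
endloop
endfacet
facet normal 0.806 -0.554 0.211
outer loop
vertex -0.117 3.05 2.828
vertex 0.281 3.629 2.828
vertex -0.185 3.523 4.328
endloop
endfacet
facet normal -0.230 0.159 -0.960
outer loop
vertex 0.281 3.629 2.828
vertex -0.495 3.737 3.032
vertex 0.095 4.289 2.982
endloop
endfacet
facet normal 0.933 0.192 0.304
outer loop
vertex 0.281 3.629 2.828
vertex 0.095 4.289 2.982
vertex -0.185 3.523 4.328
endloop
endfacet

endsolid


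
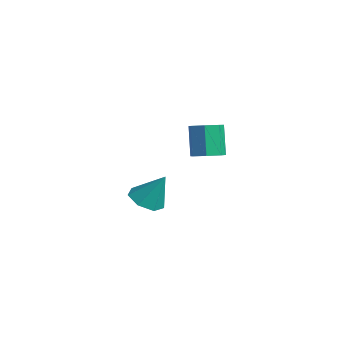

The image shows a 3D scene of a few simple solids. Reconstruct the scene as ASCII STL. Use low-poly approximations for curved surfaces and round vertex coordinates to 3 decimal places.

solid 
facet normal -0.333 -0.378 -0.864
outer loop
vertex -1.625 2.218 -2.399
vertex -2.076 1.638 -1.971
vertex -2.313 2.415 -2.22
endloop
endfacet
facet normal 0.269 0.963 -0.025
outer loop
vertex -1.625 2.218 -2.399
vertex -2.313 2.415 -2.22
vertex -1.544 2.242 -0.589
endloop
endfacet
facet normal -0.332 -0.378 -0.864
outer loop
vertex -2.313 2.415 -2.22
vertex -2.076 1.638 -1.971
vertex -2.823 2.027 -1.854
endloop
endfacet
facet normal -0.435 0.851 0.295
outer loop
vertex -2.313 2.415 -2.22
vertex -2.823 2.027 -1.854
vertex -1.544 2.242 -0.589
endloop
endfacet
facet normal -0.332 -0.379 -0.864
outer loop
vertex -2.823 2.027 -1.854
vertex -2.076 1.638 -1.971
vertex -2.77 1.346 -1.576
endloop
endfacet
facet normal -0.704 0.221 0.675
outer loop
vertex -2.823 2.027 -1.854
vertex -2.77 1.346 -1.576
vertex -1.544 2.242 -0.589
endloop
endfacet
facet normal -0.333 -0.377 -0.864
outer loop
vertex -2.77 1.346 -1.576
vertex -2.076 1.638 -1.971
vertex -2.195 0.884 -1.596
endloop
endfacet
facet normal -0.335 -0.452 0.827
outer loop
vertex -2.77 1.346 -1.576
vertex -2.195 0.884 -1.596
vertex -1.544 2.242 -0.589
endloop
endfacet
facet normal -0.333 -0.377 -0.864
outer loop
vertex -2.195 0.884 -1.596
vertex -2.076 1.638 -1.971
vertex -1.531 0.99 -1.898
endloop
endfacet
facet normal 0.395 -0.662 0.637
outer loop
vertex -2.195 0.884 -1.596
vertex -1.531 0.99 -1.898
vertex -1.544 2.242 -0.589
endloop
endfacet
facet normal -0.333 -0.377 -0.864
outer loop
vertex -1.531 0.99 -1.898
vertex -2.076 1.638 -1.971
vertex -1.277 1.583 -2.255
endloop
endfacet
facet normal 0.935 -0.251 0.249
outer loop
vertex -1.531 0.99 -1.898
vertex -1.277 1.583 -2.255
vertex -1.544 2.242 -0.589
endloop
endfacet
facet normal -0.333 -0.378 -0.864
outer loop
vertex -1.277 1.583 -2.255
vertex -2.076 1.638 -1.971
vertex -1.625 2.218 -2.399
endloop
endfacet
facet normal 0.880 0.472 -0.046
outer loop
vertex -1.277 1.583 -2.255
vertex -1.625 2.218 -2.399
vertex -1.544 2.242 -0.589
endloop
endfacet
facet normal 0.388 -0.154 -0.909
outer loop
vertex 3.33 2.025 2.712
vertex 2.73 1.789 2.496
vertex 2.962 2.428 2.487
endloop
endfacet
facet normal 0.679 0.714 0.169
outer loop
vertex 3.33 2.025 2.712
vertex 2.962 2.428 2.487
vertex 2.77 2.247 4.021
endloop
endfacet
facet normal 0.680 0.714 0.169
outer loop
vertex 2.77 2.247 4.021
vertex 2.962 2.428 2.487
vertex 2.403 2.65 3.795
endloop
endfacet
facet normal -0.389 0.155 0.908
outer loop
vertex 2.77 2.247 4.021
vertex 2.403 2.65 3.795
vertex 2.17 2.011 3.804
endloop
endfacet
facet normal 0.389 -0.154 -0.908
outer loop
vertex 2.962 2.428 2.487
vertex 2.73 1.789 2.496
vertex 2.42 2.35 2.268
endloop
endfacet
facet normal -0.063 0.979 -0.193
outer loop
vertex 2.962 2.428 2.487
vertex 2.42 2.35 2.268
vertex 2.403 2.65 3.795
endloop
endfacet
facet normal -0.063 0.979 -0.193
outer loop
vertex 2.403 2.65 3.795
vertex 2.42 2.35 2.268
vertex 1.86 2.572 3.576
endloop
endfacet
facet normal -0.389 0.154 0.908
outer loop
vertex 2.403 2.65 3.795
vertex 1.86 2.572 3.576
vertex 2.17 2.011 3.804
endloop
endfacet
facet normal 0.389 -0.154 -0.908
outer loop
vertex 2.42 2.35 2.268
vertex 2.73 1.789 2.496
vertex 2.111 1.849 2.221
endloop
endfacet
facet normal -0.758 0.506 -0.411
outer loop
vertex 2.42 2.35 2.268
vertex 2.111 1.849 2.221
vertex 1.86 2.572 3.576
endloop
endfacet
facet normal -0.758 0.506 -0.411
outer loop
vertex 1.86 2.572 3.576
vertex 2.111 1.849 2.221
vertex 1.551 2.071 3.529
endloop
endfacet
facet normal -0.389 0.154 0.908
outer loop
vertex 1.86 2.572 3.576
vertex 1.551 2.071 3.529
vertex 2.17 2.011 3.804
endloop
endfacet
facet normal 0.389 -0.154 -0.908
outer loop
vertex 2.111 1.849 2.221
vertex 2.73 1.789 2.496
vertex 2.268 1.303 2.381
endloop
endfacet
facet normal -0.882 -0.347 -0.319
outer loop
vertex 2.111 1.849 2.221
vertex 2.268 1.303 2.381
vertex 1.551 2.071 3.529
endloop
endfacet
facet normal -0.882 -0.347 -0.319
outer loop
vertex 1.551 2.071 3.529
vertex 2.268 1.303 2.381
vertex 1.708 1.525 3.689
endloop
endfacet
facet normal -0.389 0.154 0.908
outer loop
vertex 1.551 2.071 3.529
vertex 1.708 1.525 3.689
vertex 2.17 2.011 3.804
endloop
endfacet
facet normal 0.388 -0.154 -0.909
outer loop
vertex 2.268 1.303 2.381
vertex 2.73 1.789 2.496
vertex 2.773 1.123 2.627
endloop
endfacet
facet normal -0.341 -0.940 0.013
outer loop
vertex 2.268 1.303 2.381
vertex 2.773 1.123 2.627
vertex 1.708 1.525 3.689
endloop
endfacet
facet normal -0.341 -0.940 0.013
outer loop
vertex 1.708 1.525 3.689
vertex 2.773 1.123 2.627
vertex 2.213 1.345 3.936
endloop
endfacet
facet normal -0.389 0.155 0.908
outer loop
vertex 1.708 1.525 3.689
vertex 2.213 1.345 3.936
vertex 2.17 2.011 3.804
endloop
endfacet
facet normal 0.389 -0.154 -0.908
outer loop
vertex 2.773 1.123 2.627
vertex 2.73 1.789 2.496
vertex 3.245 1.444 2.775
endloop
endfacet
facet normal 0.456 -0.825 0.335
outer loop
vertex 2.773 1.123 2.627
vertex 3.245 1.444 2.775
vertex 2.213 1.345 3.936
endloop
endfacet
facet normal 0.457 -0.824 0.336
outer loop
vertex 2.213 1.345 3.936
vertex 3.245 1.444 2.775
vertex 2.686 1.667 4.083
endloop
endfacet
facet normal -0.388 0.155 0.909
outer loop
vertex 2.213 1.345 3.936
vertex 2.686 1.667 4.083
vertex 2.17 2.011 3.804
endloop
endfacet
facet normal 0.388 -0.155 -0.908
outer loop
vertex 3.245 1.444 2.775
vertex 2.73 1.789 2.496
vertex 3.33 2.025 2.712
endloop
endfacet
facet normal 0.910 -0.089 0.404
outer loop
vertex 3.245 1.444 2.775
vertex 3.33 2.025 2.712
vertex 2.686 1.667 4.083
endloop
endfacet
facet normal 0.910 -0.089 0.404
outer loop
vertex 2.686 1.667 4.083
vertex 3.33 2.025 2.712
vertex 2.77 2.247 4.021
endloop
endfacet
facet normal -0.389 0.153 0.908
outer loop
vertex 2.686 1.667 4.083
vertex 2.77 2.247 4.021
vertex 2.17 2.011 3.804
endloop
endfacet

endsolid


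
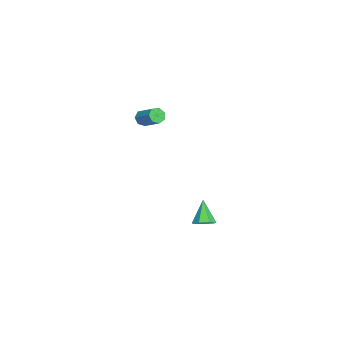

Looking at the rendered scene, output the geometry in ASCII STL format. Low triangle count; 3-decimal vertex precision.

solid 
facet normal -0.568 -0.638 -0.519
outer loop
vertex -2.008 -1.444 3.219
vertex -2.301 -1.031 3.032
vertex -1.857 -1.253 2.819
endloop
endfacet
facet normal 0.758 -0.652 -0.025
outer loop
vertex -2.008 -1.444 3.219
vertex -1.857 -1.253 2.819
vertex -1.225 -0.562 3.936
endloop
endfacet
facet normal 0.758 -0.651 -0.026
outer loop
vertex -1.225 -0.562 3.936
vertex -1.857 -1.253 2.819
vertex -1.074 -0.37 3.536
endloop
endfacet
facet normal 0.566 0.640 0.521
outer loop
vertex -1.225 -0.562 3.936
vertex -1.074 -0.37 3.536
vertex -1.519 -0.149 3.748
endloop
endfacet
facet normal -0.568 -0.639 -0.518
outer loop
vertex -1.857 -1.253 2.819
vertex -2.301 -1.031 3.032
vertex -2.041 -0.895 2.579
endloop
endfacet
facet normal 0.724 -0.087 -0.684
outer loop
vertex -1.857 -1.253 2.819
vertex -2.041 -0.895 2.579
vertex -1.074 -0.37 3.536
endloop
endfacet
facet normal 0.724 -0.088 -0.684
outer loop
vertex -1.074 -0.37 3.536
vertex -2.041 -0.895 2.579
vertex -1.258 -0.012 3.295
endloop
endfacet
facet normal 0.566 0.640 0.520
outer loop
vertex -1.074 -0.37 3.536
vertex -1.258 -0.012 3.295
vertex -1.519 -0.149 3.748
endloop
endfacet
facet normal -0.568 -0.639 -0.518
outer loop
vertex -2.041 -0.895 2.579
vertex -2.301 -1.031 3.032
vertex -2.421 -0.639 2.68
endloop
endfacet
facet normal 0.145 0.542 -0.828
outer loop
vertex -2.041 -0.895 2.579
vertex -2.421 -0.639 2.68
vertex -1.258 -0.012 3.295
endloop
endfacet
facet normal 0.145 0.543 -0.827
outer loop
vertex -1.258 -0.012 3.295
vertex -2.421 -0.639 2.68
vertex -1.638 0.243 3.396
endloop
endfacet
facet normal 0.567 0.639 0.520
outer loop
vertex -1.258 -0.012 3.295
vertex -1.638 0.243 3.396
vertex -1.519 -0.149 3.748
endloop
endfacet
facet normal -0.567 -0.640 -0.519
outer loop
vertex -2.421 -0.639 2.68
vertex -2.301 -1.031 3.032
vertex -2.711 -0.679 3.046
endloop
endfacet
facet normal -0.543 0.764 -0.347
outer loop
vertex -2.421 -0.639 2.68
vertex -2.711 -0.679 3.046
vertex -1.638 0.243 3.396
endloop
endfacet
facet normal -0.543 0.764 -0.347
outer loop
vertex -1.638 0.243 3.396
vertex -2.711 -0.679 3.046
vertex -1.928 0.203 3.762
endloop
endfacet
facet normal 0.568 0.639 0.519
outer loop
vertex -1.638 0.243 3.396
vertex -1.928 0.203 3.762
vertex -1.519 -0.149 3.748
endloop
endfacet
facet normal -0.566 -0.639 -0.520
outer loop
vertex -2.711 -0.679 3.046
vertex -2.301 -1.031 3.032
vertex -2.693 -0.984 3.401
endloop
endfacet
facet normal -0.822 0.410 0.394
outer loop
vertex -2.711 -0.679 3.046
vertex -2.693 -0.984 3.401
vertex -1.928 0.203 3.762
endloop
endfacet
facet normal -0.823 0.411 0.393
outer loop
vertex -1.928 0.203 3.762
vertex -2.693 -0.984 3.401
vertex -1.91 -0.102 4.118
endloop
endfacet
facet normal 0.568 0.639 0.519
outer loop
vertex -1.928 0.203 3.762
vertex -1.91 -0.102 4.118
vertex -1.519 -0.149 3.748
endloop
endfacet
facet normal -0.566 -0.639 -0.520
outer loop
vertex -2.693 -0.984 3.401
vertex -2.301 -1.031 3.032
vertex -2.38 -1.324 3.478
endloop
endfacet
facet normal -0.482 -0.254 0.839
outer loop
vertex -2.693 -0.984 3.401
vertex -2.38 -1.324 3.478
vertex -1.91 -0.102 4.118
endloop
endfacet
facet normal -0.482 -0.254 0.839
outer loop
vertex -1.91 -0.102 4.118
vertex -2.38 -1.324 3.478
vertex -1.597 -0.442 4.195
endloop
endfacet
facet normal 0.567 0.640 0.518
outer loop
vertex -1.91 -0.102 4.118
vertex -1.597 -0.442 4.195
vertex -1.519 -0.149 3.748
endloop
endfacet
facet normal -0.568 -0.638 -0.520
outer loop
vertex -2.38 -1.324 3.478
vertex -2.301 -1.031 3.032
vertex -2.008 -1.444 3.219
endloop
endfacet
facet normal 0.220 -0.725 0.652
outer loop
vertex -2.38 -1.324 3.478
vertex -2.008 -1.444 3.219
vertex -1.597 -0.442 4.195
endloop
endfacet
facet normal 0.220 -0.725 0.652
outer loop
vertex -1.597 -0.442 4.195
vertex -2.008 -1.444 3.219
vertex -1.225 -0.562 3.936
endloop
endfacet
facet normal 0.567 0.640 0.518
outer loop
vertex -1.597 -0.442 4.195
vertex -1.225 -0.562 3.936
vertex -1.519 -0.149 3.748
endloop
endfacet
facet normal 0.600 0.102 -0.794
outer loop
vertex -0.768 2.208 -4.153
vertex -1.3 2.441 -4.525
vertex -0.853 2.8 -4.141
endloop
endfacet
facet normal 0.517 0.057 0.854
outer loop
vertex -0.768 2.208 -4.153
vertex -0.853 2.8 -4.141
vertex -2.26 2.279 -3.255
endloop
endfacet
facet normal 0.600 0.101 -0.793
outer loop
vertex -0.853 2.8 -4.141
vertex -1.3 2.441 -4.525
vertex -1.275 3.122 -4.419
endloop
endfacet
facet normal 0.137 0.744 0.654
outer loop
vertex -0.853 2.8 -4.141
vertex -1.275 3.122 -4.419
vertex -2.26 2.279 -3.255
endloop
endfacet
facet normal 0.599 0.102 -0.794
outer loop
vertex -1.275 3.122 -4.419
vertex -1.3 2.441 -4.525
vertex -1.716 2.931 -4.776
endloop
endfacet
facet normal -0.509 0.842 0.179
outer loop
vertex -1.275 3.122 -4.419
vertex -1.716 2.931 -4.776
vertex -2.26 2.279 -3.255
endloop
endfacet
facet normal 0.599 0.102 -0.794
outer loop
vertex -1.716 2.931 -4.776
vertex -1.3 2.441 -4.525
vertex -1.843 2.371 -4.944
endloop
endfacet
facet normal -0.936 0.277 -0.216
outer loop
vertex -1.716 2.931 -4.776
vertex -1.843 2.371 -4.944
vertex -2.26 2.279 -3.255
endloop
endfacet
facet normal 0.599 0.102 -0.794
outer loop
vertex -1.843 2.371 -4.944
vertex -1.3 2.441 -4.525
vertex -1.562 1.863 -4.797
endloop
endfacet
facet normal -0.821 -0.521 -0.231
outer loop
vertex -1.843 2.371 -4.944
vertex -1.562 1.863 -4.797
vertex -2.26 2.279 -3.255
endloop
endfacet
facet normal 0.601 0.101 -0.793
outer loop
vertex -1.562 1.863 -4.797
vertex -1.3 2.441 -4.525
vertex -1.084 1.791 -4.444
endloop
endfacet
facet normal -0.251 -0.957 0.145
outer loop
vertex -1.562 1.863 -4.797
vertex -1.084 1.791 -4.444
vertex -2.26 2.279 -3.255
endloop
endfacet
facet normal 0.599 0.100 -0.794
outer loop
vertex -1.084 1.791 -4.444
vertex -1.3 2.441 -4.525
vertex -0.768 2.208 -4.153
endloop
endfacet
facet normal 0.344 -0.699 0.627
outer loop
vertex -1.084 1.791 -4.444
vertex -0.768 2.208 -4.153
vertex -2.26 2.279 -3.255
endloop
endfacet

endsolid


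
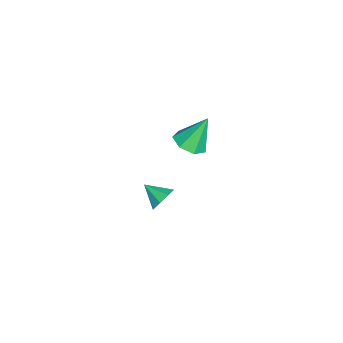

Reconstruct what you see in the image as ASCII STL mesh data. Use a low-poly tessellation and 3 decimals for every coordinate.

solid 
facet normal 0.208 -0.425 -0.881
outer loop
vertex -2.512 -0.583 -3.574
vertex -3.361 -0.178 -3.97
vertex -2.421 0.219 -3.939
endloop
endfacet
facet normal 0.809 0.165 0.564
outer loop
vertex -2.512 -0.583 -3.574
vertex -2.421 0.219 -3.939
vertex -3.799 0.718 -2.11
endloop
endfacet
facet normal 0.208 -0.424 -0.881
outer loop
vertex -2.421 0.219 -3.939
vertex -3.361 -0.178 -3.97
vertex -3.038 0.722 -4.327
endloop
endfacet
facet normal 0.546 0.816 0.189
outer loop
vertex -2.421 0.219 -3.939
vertex -3.038 0.722 -4.327
vertex -3.799 0.718 -2.11
endloop
endfacet
facet normal 0.208 -0.424 -0.881
outer loop
vertex -3.038 0.722 -4.327
vertex -3.361 -0.178 -3.97
vertex -3.898 0.547 -4.446
endloop
endfacet
facet normal -0.191 0.980 -0.064
outer loop
vertex -3.038 0.722 -4.327
vertex -3.898 0.547 -4.446
vertex -3.799 0.718 -2.11
endloop
endfacet
facet normal 0.207 -0.425 -0.881
outer loop
vertex -3.898 0.547 -4.446
vertex -3.361 -0.178 -3.97
vertex -4.353 -0.173 -4.206
endloop
endfacet
facet normal -0.846 0.533 -0.003
outer loop
vertex -3.898 0.547 -4.446
vertex -4.353 -0.173 -4.206
vertex -3.799 0.718 -2.11
endloop
endfacet
facet normal 0.207 -0.425 -0.881
outer loop
vertex -4.353 -0.173 -4.206
vertex -3.361 -0.178 -3.97
vertex -4.061 -0.897 -3.788
endloop
endfacet
facet normal -0.927 -0.187 0.324
outer loop
vertex -4.353 -0.173 -4.206
vertex -4.061 -0.897 -3.788
vertex -3.799 0.718 -2.11
endloop
endfacet
facet normal 0.208 -0.425 -0.881
outer loop
vertex -4.061 -0.897 -3.788
vertex -3.361 -0.178 -3.97
vertex -3.241 -1.079 -3.507
endloop
endfacet
facet normal -0.372 -0.639 0.673
outer loop
vertex -4.061 -0.897 -3.788
vertex -3.241 -1.079 -3.507
vertex -3.799 0.718 -2.11
endloop
endfacet
facet normal 0.208 -0.425 -0.881
outer loop
vertex -3.241 -1.079 -3.507
vertex -3.361 -0.178 -3.97
vertex -2.512 -0.583 -3.574
endloop
endfacet
facet normal 0.400 -0.482 0.780
outer loop
vertex -3.241 -1.079 -3.507
vertex -2.512 -0.583 -3.574
vertex -3.799 0.718 -2.11
endloop
endfacet
facet normal 0.361 0.816 -0.451
outer loop
vertex 4.144 -0.375 -1.233
vertex 3.481 -0.328 -1.679
vertex 3.708 -0.036 -0.969
endloop
endfacet
facet normal 0.340 -0.265 0.902
outer loop
vertex 4.144 -0.375 -1.233
vertex 3.708 -0.036 -0.969
vertex 3.019 -1.372 -1.101
endloop
endfacet
facet normal 0.361 0.816 -0.451
outer loop
vertex 3.708 -0.036 -0.969
vertex 3.481 -0.328 -1.679
vertex 3.139 0.132 -1.121
endloop
endfacet
facet normal -0.249 0.033 0.968
outer loop
vertex 3.708 -0.036 -0.969
vertex 3.139 0.132 -1.121
vertex 3.019 -1.372 -1.101
endloop
endfacet
facet normal 0.362 0.816 -0.450
outer loop
vertex 3.139 0.132 -1.121
vertex 3.481 -0.328 -1.679
vertex 2.771 0.031 -1.6
endloop
endfacet
facet normal -0.798 0.072 0.598
outer loop
vertex 3.139 0.132 -1.121
vertex 2.771 0.031 -1.6
vertex 3.019 -1.372 -1.101
endloop
endfacet
facet normal 0.362 0.815 -0.452
outer loop
vertex 2.771 0.031 -1.6
vertex 3.481 -0.328 -1.679
vertex 2.819 -0.281 -2.125
endloop
endfacet
facet normal -0.985 -0.170 0.011
outer loop
vertex 2.771 0.031 -1.6
vertex 2.819 -0.281 -2.125
vertex 3.019 -1.372 -1.101
endloop
endfacet
facet normal 0.362 0.816 -0.451
outer loop
vertex 2.819 -0.281 -2.125
vertex 3.481 -0.328 -1.679
vertex 3.255 -0.62 -2.388
endloop
endfacet
facet normal -0.701 -0.552 -0.451
outer loop
vertex 2.819 -0.281 -2.125
vertex 3.255 -0.62 -2.388
vertex 3.019 -1.372 -1.101
endloop
endfacet
facet normal 0.361 0.816 -0.451
outer loop
vertex 3.255 -0.62 -2.388
vertex 3.481 -0.328 -1.679
vertex 3.824 -0.788 -2.236
endloop
endfacet
facet normal -0.113 -0.849 -0.517
outer loop
vertex 3.255 -0.62 -2.388
vertex 3.824 -0.788 -2.236
vertex 3.019 -1.372 -1.101
endloop
endfacet
facet normal 0.362 0.816 -0.451
outer loop
vertex 3.824 -0.788 -2.236
vertex 3.481 -0.328 -1.679
vertex 4.192 -0.687 -1.758
endloop
endfacet
facet normal 0.436 -0.888 -0.148
outer loop
vertex 3.824 -0.788 -2.236
vertex 4.192 -0.687 -1.758
vertex 3.019 -1.372 -1.101
endloop
endfacet
facet normal 0.362 0.816 -0.452
outer loop
vertex 4.192 -0.687 -1.758
vertex 3.481 -0.328 -1.679
vertex 4.144 -0.375 -1.233
endloop
endfacet
facet normal 0.624 -0.646 0.441
outer loop
vertex 4.192 -0.687 -1.758
vertex 4.144 -0.375 -1.233
vertex 3.019 -1.372 -1.101
endloop
endfacet

endsolid


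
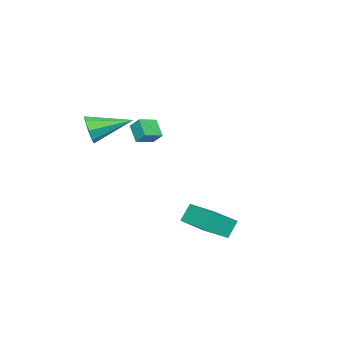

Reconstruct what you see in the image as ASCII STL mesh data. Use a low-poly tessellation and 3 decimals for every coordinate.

solid 
facet normal 0.582 -0.769 -0.262
outer loop
vertex 3.204 -2.015 2.702
vertex 2.78 -2.09 1.981
vertex 3.458 -1.661 2.228
endloop
endfacet
facet normal 0.469 0.569 0.676
outer loop
vertex 3.204 -2.015 2.702
vertex 3.458 -1.661 2.228
vertex 1.54 -0.45 2.539
endloop
endfacet
facet normal 0.582 -0.770 -0.262
outer loop
vertex 3.458 -1.661 2.228
vertex 2.78 -2.09 1.981
vertex 3.315 -1.559 1.61
endloop
endfacet
facet normal 0.536 0.844 0.015
outer loop
vertex 3.458 -1.661 2.228
vertex 3.315 -1.559 1.61
vertex 1.54 -0.45 2.539
endloop
endfacet
facet normal 0.582 -0.770 -0.262
outer loop
vertex 3.315 -1.559 1.61
vertex 2.78 -2.09 1.981
vertex 2.858 -1.768 1.209
endloop
endfacet
facet normal 0.172 0.780 -0.602
outer loop
vertex 3.315 -1.559 1.61
vertex 2.858 -1.768 1.209
vertex 1.54 -0.45 2.539
endloop
endfacet
facet normal 0.581 -0.770 -0.263
outer loop
vertex 2.858 -1.768 1.209
vertex 2.78 -2.09 1.981
vertex 2.355 -2.165 1.26
endloop
endfacet
facet normal -0.408 0.413 -0.814
outer loop
vertex 2.858 -1.768 1.209
vertex 2.355 -2.165 1.26
vertex 1.54 -0.45 2.539
endloop
endfacet
facet normal 0.581 -0.770 -0.263
outer loop
vertex 2.355 -2.165 1.26
vertex 2.78 -2.09 1.981
vertex 2.101 -2.518 1.733
endloop
endfacet
facet normal -0.867 -0.042 -0.497
outer loop
vertex 2.355 -2.165 1.26
vertex 2.101 -2.518 1.733
vertex 1.54 -0.45 2.539
endloop
endfacet
facet normal 0.581 -0.770 -0.263
outer loop
vertex 2.101 -2.518 1.733
vertex 2.78 -2.09 1.981
vertex 2.244 -2.621 2.351
endloop
endfacet
facet normal -0.934 -0.317 0.163
outer loop
vertex 2.101 -2.518 1.733
vertex 2.244 -2.621 2.351
vertex 1.54 -0.45 2.539
endloop
endfacet
facet normal 0.582 -0.770 -0.262
outer loop
vertex 2.244 -2.621 2.351
vertex 2.78 -2.09 1.981
vertex 2.701 -2.412 2.752
endloop
endfacet
facet normal -0.570 -0.253 0.782
outer loop
vertex 2.244 -2.621 2.351
vertex 2.701 -2.412 2.752
vertex 1.54 -0.45 2.539
endloop
endfacet
facet normal 0.582 -0.770 -0.262
outer loop
vertex 2.701 -2.412 2.752
vertex 2.78 -2.09 1.981
vertex 3.204 -2.015 2.702
endloop
endfacet
facet normal 0.009 0.113 0.994
outer loop
vertex 2.701 -2.412 2.752
vertex 3.204 -2.015 2.702
vertex 1.54 -0.45 2.539
endloop
endfacet
facet normal -0.503 0.165 0.848
outer loop
vertex 1.771 2.801 -2.072
vertex 2.624 4.546 -1.906
vertex 0.638 3.431 -2.866
endloop
endfacet
facet normal -0.438 -0.895 -0.085
outer loop
vertex 1.176 3.254 -3.774
vertex 1.771 2.801 -2.072
vertex 0.638 3.431 -2.866
endloop
endfacet
facet normal -0.503 0.165 0.848
outer loop
vertex 0.638 3.431 -2.866
vertex 2.624 4.546 -1.906
vertex 1.491 5.176 -2.7
endloop
endfacet
facet normal -0.745 0.414 -0.522
outer loop
vertex 1.491 5.176 -2.7
vertex 1.176 3.254 -3.774
vertex 0.638 3.431 -2.866
endloop
endfacet
facet normal 0.745 -0.414 0.522
outer loop
vertex 1.771 2.801 -2.072
vertex 3.162 4.369 -2.814
vertex 2.624 4.546 -1.906
endloop
endfacet
facet normal -0.438 -0.895 -0.085
outer loop
vertex 2.309 2.624 -2.98
vertex 1.771 2.801 -2.072
vertex 1.176 3.254 -3.774
endloop
endfacet
facet normal 0.745 -0.414 0.522
outer loop
vertex 2.309 2.624 -2.98
vertex 3.162 4.369 -2.814
vertex 1.771 2.801 -2.072
endloop
endfacet
facet normal 0.438 0.895 0.085
outer loop
vertex 2.624 4.546 -1.906
vertex 3.162 4.369 -2.814
vertex 1.491 5.176 -2.7
endloop
endfacet
facet normal -0.745 0.414 -0.522
outer loop
vertex 2.029 4.999 -3.608
vertex 1.176 3.254 -3.774
vertex 1.491 5.176 -2.7
endloop
endfacet
facet normal 0.438 0.895 0.085
outer loop
vertex 1.491 5.176 -2.7
vertex 3.162 4.369 -2.814
vertex 2.029 4.999 -3.608
endloop
endfacet
facet normal 0.503 -0.165 -0.848
outer loop
vertex 2.029 4.999 -3.608
vertex 2.309 2.624 -2.98
vertex 1.176 3.254 -3.774
endloop
endfacet
facet normal 0.503 -0.165 -0.848
outer loop
vertex 3.162 4.369 -2.814
vertex 2.309 2.624 -2.98
vertex 2.029 4.999 -3.608
endloop
endfacet
facet normal -0.894 0.374 -0.246
outer loop
vertex -2.489 -2.3 0.387
vertex -2.402 -1.706 0.974
vertex -1.997 -1.623 -0.372
endloop
endfacet
facet normal -0.103 -0.708 -0.698
outer loop
vertex -1.058 -2.014 -0.114
vertex -2.489 -2.3 0.387
vertex -1.997 -1.623 -0.372
endloop
endfacet
facet normal -0.895 0.372 -0.246
outer loop
vertex -1.997 -1.623 -0.372
vertex -2.402 -1.706 0.974
vertex -1.911 -1.028 0.215
endloop
endfacet
facet normal 0.434 0.600 -0.672
outer loop
vertex -1.911 -1.028 0.215
vertex -1.058 -2.014 -0.114
vertex -1.997 -1.623 -0.372
endloop
endfacet
facet normal -0.434 -0.600 0.672
outer loop
vertex -2.489 -2.3 0.387
vertex -1.463 -2.097 1.232
vertex -2.402 -1.706 0.974
endloop
endfacet
facet normal -0.103 -0.708 -0.699
outer loop
vertex -1.549 -2.692 0.645
vertex -2.489 -2.3 0.387
vertex -1.058 -2.014 -0.114
endloop
endfacet
facet normal -0.435 -0.600 0.672
outer loop
vertex -1.549 -2.692 0.645
vertex -1.463 -2.097 1.232
vertex -2.489 -2.3 0.387
endloop
endfacet
facet normal 0.103 0.708 0.699
outer loop
vertex -2.402 -1.706 0.974
vertex -1.463 -2.097 1.232
vertex -1.911 -1.028 0.215
endloop
endfacet
facet normal 0.435 0.600 -0.672
outer loop
vertex -0.971 -1.42 0.473
vertex -1.058 -2.014 -0.114
vertex -1.911 -1.028 0.215
endloop
endfacet
facet normal 0.104 0.708 0.699
outer loop
vertex -1.911 -1.028 0.215
vertex -1.463 -2.097 1.232
vertex -0.971 -1.42 0.473
endloop
endfacet
facet normal 0.895 -0.373 0.245
outer loop
vertex -0.971 -1.42 0.473
vertex -1.549 -2.692 0.645
vertex -1.058 -2.014 -0.114
endloop
endfacet
facet normal 0.894 -0.373 0.247
outer loop
vertex -1.463 -2.097 1.232
vertex -1.549 -2.692 0.645
vertex -0.971 -1.42 0.473
endloop
endfacet

endsolid


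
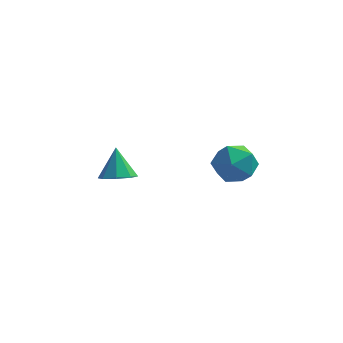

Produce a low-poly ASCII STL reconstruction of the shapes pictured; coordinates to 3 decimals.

solid 
facet normal 0.142 -0.508 -0.850
outer loop
vertex -2.854 -2.056 -2.976
vertex -3.577 -1.588 -3.376
vertex -2.641 -1.444 -3.306
endloop
endfacet
facet normal 0.779 0.065 0.623
outer loop
vertex -2.854 -2.056 -2.976
vertex -2.641 -1.444 -3.306
vertex -3.823 -0.712 -1.904
endloop
endfacet
facet normal 0.141 -0.506 -0.851
outer loop
vertex -2.641 -1.444 -3.306
vertex -3.577 -1.588 -3.376
vertex -2.977 -0.916 -3.676
endloop
endfacet
facet normal 0.717 0.644 0.268
outer loop
vertex -2.641 -1.444 -3.306
vertex -2.977 -0.916 -3.676
vertex -3.823 -0.712 -1.904
endloop
endfacet
facet normal 0.141 -0.506 -0.851
outer loop
vertex -2.977 -0.916 -3.676
vertex -3.577 -1.588 -3.376
vertex -3.665 -0.782 -3.87
endloop
endfacet
facet normal 0.196 0.980 -0.019
outer loop
vertex -2.977 -0.916 -3.676
vertex -3.665 -0.782 -3.87
vertex -3.823 -0.712 -1.904
endloop
endfacet
facet normal 0.142 -0.506 -0.851
outer loop
vertex -3.665 -0.782 -3.87
vertex -3.577 -1.588 -3.376
vertex -4.301 -1.12 -3.775
endloop
endfacet
facet normal -0.476 0.877 -0.069
outer loop
vertex -3.665 -0.782 -3.87
vertex -4.301 -1.12 -3.775
vertex -3.823 -0.712 -1.904
endloop
endfacet
facet normal 0.142 -0.506 -0.851
outer loop
vertex -4.301 -1.12 -3.775
vertex -3.577 -1.588 -3.376
vertex -4.514 -1.733 -3.446
endloop
endfacet
facet normal -0.908 0.394 0.146
outer loop
vertex -4.301 -1.12 -3.775
vertex -4.514 -1.733 -3.446
vertex -3.823 -0.712 -1.904
endloop
endfacet
facet normal 0.142 -0.508 -0.850
outer loop
vertex -4.514 -1.733 -3.446
vertex -3.577 -1.588 -3.376
vertex -4.178 -2.26 -3.075
endloop
endfacet
facet normal -0.845 -0.186 0.502
outer loop
vertex -4.514 -1.733 -3.446
vertex -4.178 -2.26 -3.075
vertex -3.823 -0.712 -1.904
endloop
endfacet
facet normal 0.141 -0.507 -0.850
outer loop
vertex -4.178 -2.26 -3.075
vertex -3.577 -1.588 -3.376
vertex -3.49 -2.394 -2.881
endloop
endfacet
facet normal -0.324 -0.522 0.789
outer loop
vertex -4.178 -2.26 -3.075
vertex -3.49 -2.394 -2.881
vertex -3.823 -0.712 -1.904
endloop
endfacet
facet normal 0.142 -0.507 -0.850
outer loop
vertex -3.49 -2.394 -2.881
vertex -3.577 -1.588 -3.376
vertex -2.854 -2.056 -2.976
endloop
endfacet
facet normal 0.348 -0.419 0.839
outer loop
vertex -3.49 -2.394 -2.881
vertex -2.854 -2.056 -2.976
vertex -3.823 -0.712 -1.904
endloop
endfacet
facet normal -0.341 0.658 0.671
outer loop
vertex 1.323 -2.694 -0.184
vertex 1.809 -3.358 0.715
vertex 2.465 -2.477 0.184
endloop
endfacet
facet normal -0.202 0.978 0.049
outer loop
vertex 1.323 -2.694 -0.184
vertex 2.465 -2.477 0.184
vertex 2.197 -2.473 -1.006
endloop
endfacet
facet normal -0.595 0.662 -0.455
outer loop
vertex 1.323 -2.694 -0.184
vertex 2.197 -2.473 -1.006
vertex 1.375 -3.352 -1.21
endloop
endfacet
facet normal -0.979 0.147 -0.144
outer loop
vertex 1.323 -2.694 -0.184
vertex 1.375 -3.352 -1.21
vertex 1.136 -3.898 -0.146
endloop
endfacet
facet normal -0.822 0.145 0.551
outer loop
vertex 1.323 -2.694 -0.184
vertex 1.136 -3.898 -0.146
vertex 1.809 -3.358 0.715
endloop
endfacet
facet normal 0.487 0.867 -0.107
outer loop
vertex 2.197 -2.473 -1.006
vertex 2.465 -2.477 0.184
vertex 3.224 -3.002 -0.614
endloop
endfacet
facet normal 0.259 0.350 0.900
outer loop
vertex 2.465 -2.477 0.184
vertex 1.809 -3.358 0.715
vertex 2.985 -3.548 0.45
endloop
endfacet
facet normal -0.518 -0.482 0.707
outer loop
vertex 1.809 -3.358 0.715
vertex 1.136 -3.898 -0.146
vertex 2.163 -4.427 0.246
endloop
endfacet
facet normal -0.772 -0.479 -0.419
outer loop
vertex 1.136 -3.898 -0.146
vertex 1.375 -3.352 -1.21
vertex 1.895 -4.423 -0.944
endloop
endfacet
facet normal -0.151 0.355 -0.923
outer loop
vertex 1.375 -3.352 -1.21
vertex 2.197 -2.473 -1.006
vertex 2.551 -3.542 -1.475
endloop
endfacet
facet normal 0.979 -0.147 0.144
outer loop
vertex 3.037 -4.206 -0.576
vertex 3.224 -3.002 -0.614
vertex 2.985 -3.548 0.45
endloop
endfacet
facet normal 0.595 -0.662 0.455
outer loop
vertex 3.037 -4.206 -0.576
vertex 2.985 -3.548 0.45
vertex 2.163 -4.427 0.246
endloop
endfacet
facet normal 0.202 -0.978 -0.049
outer loop
vertex 3.037 -4.206 -0.576
vertex 2.163 -4.427 0.246
vertex 1.895 -4.423 -0.944
endloop
endfacet
facet normal 0.341 -0.658 -0.671
outer loop
vertex 3.037 -4.206 -0.576
vertex 1.895 -4.423 -0.944
vertex 2.551 -3.542 -1.475
endloop
endfacet
facet normal 0.822 -0.145 -0.551
outer loop
vertex 3.037 -4.206 -0.576
vertex 2.551 -3.542 -1.475
vertex 3.224 -3.002 -0.614
endloop
endfacet
facet normal 0.772 0.479 0.419
outer loop
vertex 2.985 -3.548 0.45
vertex 3.224 -3.002 -0.614
vertex 2.465 -2.477 0.184
endloop
endfacet
facet normal 0.151 -0.355 0.923
outer loop
vertex 2.163 -4.427 0.246
vertex 2.985 -3.548 0.45
vertex 1.809 -3.358 0.715
endloop
endfacet
facet normal -0.487 -0.867 0.107
outer loop
vertex 1.895 -4.423 -0.944
vertex 2.163 -4.427 0.246
vertex 1.136 -3.898 -0.146
endloop
endfacet
facet normal -0.259 -0.350 -0.900
outer loop
vertex 2.551 -3.542 -1.475
vertex 1.895 -4.423 -0.944
vertex 1.375 -3.352 -1.21
endloop
endfacet
facet normal 0.518 0.482 -0.707
outer loop
vertex 3.224 -3.002 -0.614
vertex 2.551 -3.542 -1.475
vertex 2.197 -2.473 -1.006
endloop
endfacet

endsolid


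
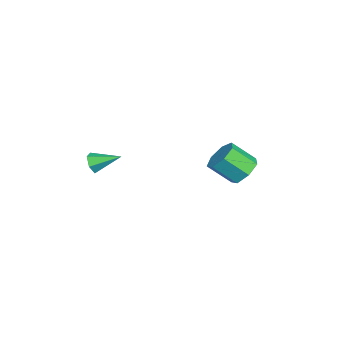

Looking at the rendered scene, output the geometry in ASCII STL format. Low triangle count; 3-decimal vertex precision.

solid 
facet normal -0.053 -0.925 -0.377
outer loop
vertex 3.826 -3.978 2.653
vertex 3.423 -4.126 3.072
vertex 3.241 -3.901 2.546
endloop
endfacet
facet normal 0.219 0.655 -0.723
outer loop
vertex 3.826 -3.978 2.653
vertex 3.241 -3.901 2.546
vertex 3.497 -2.814 3.608
endloop
endfacet
facet normal -0.053 -0.925 -0.377
outer loop
vertex 3.241 -3.901 2.546
vertex 3.423 -4.126 3.072
vertex 2.837 -4.049 2.965
endloop
endfacet
facet normal -0.675 0.591 -0.442
outer loop
vertex 3.241 -3.901 2.546
vertex 2.837 -4.049 2.965
vertex 3.497 -2.814 3.608
endloop
endfacet
facet normal -0.052 -0.924 -0.378
outer loop
vertex 2.837 -4.049 2.965
vertex 3.423 -4.126 3.072
vertex 3.019 -4.274 3.49
endloop
endfacet
facet normal -0.875 0.253 0.412
outer loop
vertex 2.837 -4.049 2.965
vertex 3.019 -4.274 3.49
vertex 3.497 -2.814 3.608
endloop
endfacet
facet normal -0.054 -0.924 -0.379
outer loop
vertex 3.019 -4.274 3.49
vertex 3.423 -4.126 3.072
vertex 3.604 -4.352 3.597
endloop
endfacet
facet normal -0.182 -0.020 0.983
outer loop
vertex 3.019 -4.274 3.49
vertex 3.604 -4.352 3.597
vertex 3.497 -2.814 3.608
endloop
endfacet
facet normal -0.052 -0.924 -0.380
outer loop
vertex 3.604 -4.352 3.597
vertex 3.423 -4.126 3.072
vertex 4.008 -4.203 3.179
endloop
endfacet
facet normal 0.710 0.044 0.702
outer loop
vertex 3.604 -4.352 3.597
vertex 4.008 -4.203 3.179
vertex 3.497 -2.814 3.608
endloop
endfacet
facet normal -0.053 -0.925 -0.377
outer loop
vertex 4.008 -4.203 3.179
vertex 3.423 -4.126 3.072
vertex 3.826 -3.978 2.653
endloop
endfacet
facet normal 0.911 0.382 -0.152
outer loop
vertex 4.008 -4.203 3.179
vertex 3.826 -3.978 2.653
vertex 3.497 -2.814 3.608
endloop
endfacet
facet normal 0.009 0.751 -0.660
outer loop
vertex -2.027 2.119 -1.378
vertex -2.873 2.424 -1.042
vertex -1.99 2.668 -0.753
endloop
endfacet
facet normal 0.999 -0.036 -0.028
outer loop
vertex -2.027 2.119 -1.378
vertex -1.99 2.668 -0.753
vertex -2.041 0.91 -0.315
endloop
endfacet
facet normal 0.999 -0.036 -0.028
outer loop
vertex -2.041 0.91 -0.315
vertex -1.99 2.668 -0.753
vertex -2.004 1.459 0.31
endloop
endfacet
facet normal -0.009 -0.751 0.660
outer loop
vertex -2.041 0.91 -0.315
vertex -2.004 1.459 0.31
vertex -2.887 1.216 0.022
endloop
endfacet
facet normal 0.009 0.751 -0.660
outer loop
vertex -1.99 2.668 -0.753
vertex -2.873 2.424 -1.042
vertex -2.618 3.034 -0.345
endloop
endfacet
facet normal 0.657 0.493 0.570
outer loop
vertex -1.99 2.668 -0.753
vertex -2.618 3.034 -0.345
vertex -2.004 1.459 0.31
endloop
endfacet
facet normal 0.657 0.493 0.570
outer loop
vertex -2.004 1.459 0.31
vertex -2.618 3.034 -0.345
vertex -2.632 1.825 0.718
endloop
endfacet
facet normal -0.009 -0.751 0.660
outer loop
vertex -2.004 1.459 0.31
vertex -2.632 1.825 0.718
vertex -2.887 1.216 0.022
endloop
endfacet
facet normal 0.009 0.751 -0.660
outer loop
vertex -2.618 3.034 -0.345
vertex -2.873 2.424 -1.042
vertex -3.438 2.941 -0.462
endloop
endfacet
facet normal -0.179 0.651 0.738
outer loop
vertex -2.618 3.034 -0.345
vertex -3.438 2.941 -0.462
vertex -2.632 1.825 0.718
endloop
endfacet
facet normal -0.179 0.651 0.738
outer loop
vertex -2.632 1.825 0.718
vertex -3.438 2.941 -0.462
vertex -3.452 1.732 0.601
endloop
endfacet
facet normal -0.009 -0.751 0.660
outer loop
vertex -2.632 1.825 0.718
vertex -3.452 1.732 0.601
vertex -2.887 1.216 0.022
endloop
endfacet
facet normal 0.009 0.751 -0.661
outer loop
vertex -3.438 2.941 -0.462
vertex -2.873 2.424 -1.042
vertex -3.832 2.459 -1.015
endloop
endfacet
facet normal -0.881 0.318 0.350
outer loop
vertex -3.438 2.941 -0.462
vertex -3.832 2.459 -1.015
vertex -3.452 1.732 0.601
endloop
endfacet
facet normal -0.881 0.318 0.350
outer loop
vertex -3.452 1.732 0.601
vertex -3.832 2.459 -1.015
vertex -3.846 1.25 0.048
endloop
endfacet
facet normal -0.009 -0.751 0.661
outer loop
vertex -3.452 1.732 0.601
vertex -3.846 1.25 0.048
vertex -2.887 1.216 0.022
endloop
endfacet
facet normal 0.009 0.751 -0.661
outer loop
vertex -3.832 2.459 -1.015
vertex -2.873 2.424 -1.042
vertex -3.504 1.951 -1.588
endloop
endfacet
facet normal -0.919 -0.254 -0.301
outer loop
vertex -3.832 2.459 -1.015
vertex -3.504 1.951 -1.588
vertex -3.846 1.25 0.048
endloop
endfacet
facet normal -0.919 -0.254 -0.301
outer loop
vertex -3.846 1.25 0.048
vertex -3.504 1.951 -1.588
vertex -3.518 0.742 -0.525
endloop
endfacet
facet normal -0.009 -0.751 0.661
outer loop
vertex -3.846 1.25 0.048
vertex -3.518 0.742 -0.525
vertex -2.887 1.216 0.022
endloop
endfacet
facet normal 0.009 0.751 -0.661
outer loop
vertex -3.504 1.951 -1.588
vertex -2.873 2.424 -1.042
vertex -2.701 1.799 -1.75
endloop
endfacet
facet normal -0.266 -0.635 -0.725
outer loop
vertex -3.504 1.951 -1.588
vertex -2.701 1.799 -1.75
vertex -3.518 0.742 -0.525
endloop
endfacet
facet normal -0.265 -0.636 -0.725
outer loop
vertex -3.518 0.742 -0.525
vertex -2.701 1.799 -1.75
vertex -2.715 0.591 -0.686
endloop
endfacet
facet normal -0.009 -0.751 0.661
outer loop
vertex -3.518 0.742 -0.525
vertex -2.715 0.591 -0.686
vertex -2.887 1.216 0.022
endloop
endfacet
facet normal 0.008 0.751 -0.661
outer loop
vertex -2.701 1.799 -1.75
vertex -2.873 2.424 -1.042
vertex -2.027 2.119 -1.378
endloop
endfacet
facet normal 0.589 -0.538 -0.603
outer loop
vertex -2.701 1.799 -1.75
vertex -2.027 2.119 -1.378
vertex -2.715 0.591 -0.686
endloop
endfacet
facet normal 0.587 -0.538 -0.604
outer loop
vertex -2.715 0.591 -0.686
vertex -2.027 2.119 -1.378
vertex -2.041 0.91 -0.315
endloop
endfacet
facet normal -0.008 -0.751 0.661
outer loop
vertex -2.715 0.591 -0.686
vertex -2.041 0.91 -0.315
vertex -2.887 1.216 0.022
endloop
endfacet

endsolid
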